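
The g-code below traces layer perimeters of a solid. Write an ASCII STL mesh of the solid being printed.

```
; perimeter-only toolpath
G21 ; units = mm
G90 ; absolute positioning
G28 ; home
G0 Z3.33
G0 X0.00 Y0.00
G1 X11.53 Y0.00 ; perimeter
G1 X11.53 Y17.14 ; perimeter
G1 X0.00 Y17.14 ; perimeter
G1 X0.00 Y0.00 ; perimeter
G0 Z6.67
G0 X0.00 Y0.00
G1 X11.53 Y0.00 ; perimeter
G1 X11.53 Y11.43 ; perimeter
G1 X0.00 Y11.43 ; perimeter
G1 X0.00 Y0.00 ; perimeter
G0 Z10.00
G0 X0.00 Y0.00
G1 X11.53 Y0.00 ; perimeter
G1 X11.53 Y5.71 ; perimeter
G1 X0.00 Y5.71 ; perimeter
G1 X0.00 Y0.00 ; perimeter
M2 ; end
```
solid part
  facet normal 0.0000 0.0000 -1.0000
    outer loop
      vertex 11.53 22.86 0.00
      vertex 11.53 0.00 0.00
      vertex 0.00 0.00 0.00
    endloop
  endfacet
  facet normal 0.0000 0.0000 -1.0000
    outer loop
      vertex 0.00 22.86 0.00
      vertex 11.53 22.86 0.00
      vertex 0.00 0.00 0.00
    endloop
  endfacet
  facet normal 0.0000 -1.0000 0.0000
    outer loop
      vertex 0.00 0.00 0.00
      vertex 11.53 0.00 0.00
      vertex 11.53 0.00 13.33
    endloop
  endfacet
  facet normal 0.0000 -1.0000 0.0000
    outer loop
      vertex 0.00 0.00 0.00
      vertex 11.53 0.00 13.33
      vertex 0.00 0.00 13.33
    endloop
  endfacet
  facet normal 0.0000 0.5037 0.8639
    outer loop
      vertex 0.00 0.00 13.33
      vertex 11.53 0.00 13.33
      vertex 11.53 22.86 0.00
    endloop
  endfacet
  facet normal 0.0000 0.5037 0.8639
    outer loop
      vertex 0.00 0.00 13.33
      vertex 11.53 22.86 0.00
      vertex 0.00 22.86 0.00
    endloop
  endfacet
  facet normal -1.0000 0.0000 0.0000
    outer loop
      vertex 0.00 0.00 13.33
      vertex 0.00 22.86 0.00
      vertex 0.00 0.00 0.00
    endloop
  endfacet
  facet normal 1.0000 0.0000 0.0000
    outer loop
      vertex 11.53 0.00 0.00
      vertex 11.53 22.86 0.00
      vertex 11.53 0.00 13.33
    endloop
  endfacet
endsolid part

The G0 Z moves step by Δz≈3.33 mm. The G1 loops shrink linearly with z, so the solid tapers from its base footprint up to z≈13.3. Closing with a flat bottom cap and the tapered top and triangulating gives 8 facets — a wedge (ramp): 11.5 × 22.9 mm base, rising to 13.3 mm along the y=0 edge and sloping linearly to z=0 at y=22.9.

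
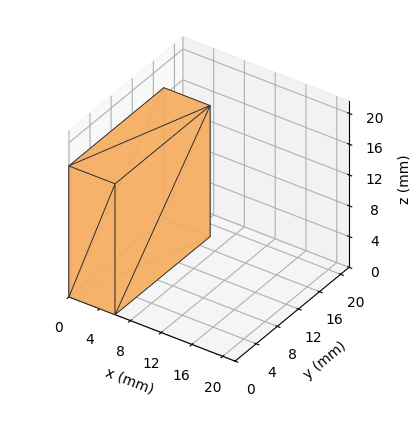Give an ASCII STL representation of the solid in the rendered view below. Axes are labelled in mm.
Reading the render: the shape is a rectangular box, roughly 6 × 18 mm footprint and 17 mm tall (dimensions read to the nearest mm from the axis ticks). For the STL, each face is triangulated and given an outward normal.

solid part
  facet normal 0.0000 0.0000 -1.0000
    outer loop
      vertex 6.0 18.0 0.0
      vertex 6.0 0.0 0.0
      vertex 0.0 0.0 0.0
    endloop
  endfacet
  facet normal 0.0000 0.0000 -1.0000
    outer loop
      vertex 0.0 18.0 0.0
      vertex 6.0 18.0 0.0
      vertex 0.0 0.0 0.0
    endloop
  endfacet
  facet normal 0.0000 0.0000 1.0000
    outer loop
      vertex 0.0 0.0 17.0
      vertex 6.0 0.0 17.0
      vertex 6.0 18.0 17.0
    endloop
  endfacet
  facet normal 0.0000 0.0000 1.0000
    outer loop
      vertex 0.0 0.0 17.0
      vertex 6.0 18.0 17.0
      vertex 0.0 18.0 17.0
    endloop
  endfacet
  facet normal 0.0000 -1.0000 0.0000
    outer loop
      vertex 0.0 0.0 0.0
      vertex 6.0 0.0 0.0
      vertex 6.0 0.0 17.0
    endloop
  endfacet
  facet normal 0.0000 -1.0000 0.0000
    outer loop
      vertex 0.0 0.0 0.0
      vertex 6.0 0.0 17.0
      vertex 0.0 0.0 17.0
    endloop
  endfacet
  facet normal 0.0000 1.0000 0.0000
    outer loop
      vertex 6.0 18.0 17.0
      vertex 6.0 18.0 0.0
      vertex 0.0 18.0 0.0
    endloop
  endfacet
  facet normal 0.0000 1.0000 0.0000
    outer loop
      vertex 0.0 18.0 17.0
      vertex 6.0 18.0 17.0
      vertex 0.0 18.0 0.0
    endloop
  endfacet
  facet normal -1.0000 0.0000 0.0000
    outer loop
      vertex 0.0 18.0 17.0
      vertex 0.0 18.0 0.0
      vertex 0.0 0.0 0.0
    endloop
  endfacet
  facet normal -1.0000 0.0000 0.0000
    outer loop
      vertex 0.0 0.0 17.0
      vertex 0.0 18.0 17.0
      vertex 0.0 0.0 0.0
    endloop
  endfacet
  facet normal 1.0000 0.0000 0.0000
    outer loop
      vertex 6.0 0.0 0.0
      vertex 6.0 18.0 0.0
      vertex 6.0 18.0 17.0
    endloop
  endfacet
  facet normal 1.0000 0.0000 0.0000
    outer loop
      vertex 6.0 0.0 0.0
      vertex 6.0 18.0 17.0
      vertex 6.0 0.0 17.0
    endloop
  endfacet
endsolid part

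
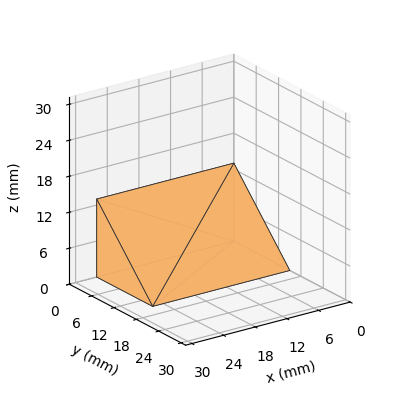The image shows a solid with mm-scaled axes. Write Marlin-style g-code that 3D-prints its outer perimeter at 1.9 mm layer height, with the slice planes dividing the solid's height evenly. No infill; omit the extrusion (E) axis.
Reading the render: the shape is a wedge (ramp): 26 × 15 mm base, rising to 13 mm along the y=0 edge and sloping linearly to z=0 at y=15 (dimensions read to the nearest mm from the axis ticks). For the g-code, the solid's height is divided into equal slices at the stated Δz and each level perimeter traced with G1 moves after a G0 lift.

; perimeter-only toolpath
G21 ; units = mm
G90 ; absolute positioning
G28 ; home
; layer 1
G0 Z1.9
G0 X0.0 Y0.0
G1 X26.0 Y0.0
G1 X26.0 Y12.9
G1 X0.0 Y12.9
G1 X0.0 Y0.0
; layer 2
G0 Z3.7
G0 X0.0 Y0.0
G1 X26.0 Y0.0
G1 X26.0 Y10.7
G1 X0.0 Y10.7
G1 X0.0 Y0.0
; layer 3
G0 Z5.6
G0 X0.0 Y0.0
G1 X26.0 Y0.0
G1 X26.0 Y8.6
G1 X0.0 Y8.6
G1 X0.0 Y0.0
; layer 4
G0 Z7.4
G0 X0.0 Y0.0
G1 X26.0 Y0.0
G1 X26.0 Y6.4
G1 X0.0 Y6.4
G1 X0.0 Y0.0
; layer 5
G0 Z9.3
G0 X0.0 Y0.0
G1 X26.0 Y0.0
G1 X26.0 Y4.3
G1 X0.0 Y4.3
G1 X0.0 Y0.0
; layer 6
G0 Z11.1
G0 X0.0 Y0.0
G1 X26.0 Y0.0
G1 X26.0 Y2.1
G1 X0.0 Y2.1
G1 X0.0 Y0.0
M2 ; end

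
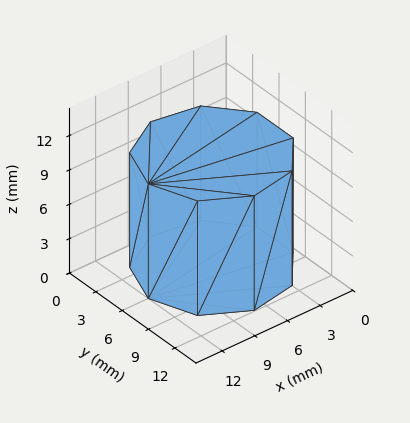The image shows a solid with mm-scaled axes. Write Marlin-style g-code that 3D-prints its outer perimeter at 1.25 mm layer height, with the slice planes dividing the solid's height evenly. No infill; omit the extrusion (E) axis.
Reading the render: the shape is a regular 9-sided prism (a cylinder approximated with 9 flat sides), circumscribed radius ≈ 6 mm, height ≈ 10 mm (dimensions read to the nearest mm from the axis ticks). For the g-code, the solid's height is divided into equal slices at the stated Δz and each level perimeter traced with G1 moves after a G0 lift.

; perimeter-only toolpath
G21 ; units = mm
G90 ; absolute positioning
G28 ; home
; layer 1
G0 Z1.25
G0 X12.00 Y6.00
G1 X10.60 Y9.86
G1 X7.04 Y11.91
G1 X3.00 Y11.20
G1 X0.36 Y8.05
G1 X0.36 Y3.95
G1 X3.00 Y0.80
G1 X7.04 Y0.09
G1 X10.60 Y2.14
G1 X12.00 Y6.00
; layer 2
G0 Z2.50
G0 X12.00 Y6.00
G1 X10.60 Y9.86
G1 X7.04 Y11.91
G1 X3.00 Y11.20
G1 X0.36 Y8.05
G1 X0.36 Y3.95
G1 X3.00 Y0.80
G1 X7.04 Y0.09
G1 X10.60 Y2.14
G1 X12.00 Y6.00
; layer 3
G0 Z3.75
G0 X12.00 Y6.00
G1 X10.60 Y9.86
G1 X7.04 Y11.91
G1 X3.00 Y11.20
G1 X0.36 Y8.05
G1 X0.36 Y3.95
G1 X3.00 Y0.80
G1 X7.04 Y0.09
G1 X10.60 Y2.14
G1 X12.00 Y6.00
; layer 4
G0 Z5.00
G0 X12.00 Y6.00
G1 X10.60 Y9.86
G1 X7.04 Y11.91
G1 X3.00 Y11.20
G1 X0.36 Y8.05
G1 X0.36 Y3.95
G1 X3.00 Y0.80
G1 X7.04 Y0.09
G1 X10.60 Y2.14
G1 X12.00 Y6.00
; layer 5
G0 Z6.25
G0 X12.00 Y6.00
G1 X10.60 Y9.86
G1 X7.04 Y11.91
G1 X3.00 Y11.20
G1 X0.36 Y8.05
G1 X0.36 Y3.95
G1 X3.00 Y0.80
G1 X7.04 Y0.09
G1 X10.60 Y2.14
G1 X12.00 Y6.00
; layer 6
G0 Z7.50
G0 X12.00 Y6.00
G1 X10.60 Y9.86
G1 X7.04 Y11.91
G1 X3.00 Y11.20
G1 X0.36 Y8.05
G1 X0.36 Y3.95
G1 X3.00 Y0.80
G1 X7.04 Y0.09
G1 X10.60 Y2.14
G1 X12.00 Y6.00
; layer 7
G0 Z8.75
G0 X12.00 Y6.00
G1 X10.60 Y9.86
G1 X7.04 Y11.91
G1 X3.00 Y11.20
G1 X0.36 Y8.05
G1 X0.36 Y3.95
G1 X3.00 Y0.80
G1 X7.04 Y0.09
G1 X10.60 Y2.14
G1 X12.00 Y6.00
; layer 8
G0 Z10.00
G0 X12.00 Y6.00
G1 X10.60 Y9.86
G1 X7.04 Y11.91
G1 X3.00 Y11.20
G1 X0.36 Y8.05
G1 X0.36 Y3.95
G1 X3.00 Y0.80
G1 X7.04 Y0.09
G1 X10.60 Y2.14
G1 X12.00 Y6.00
M2 ; end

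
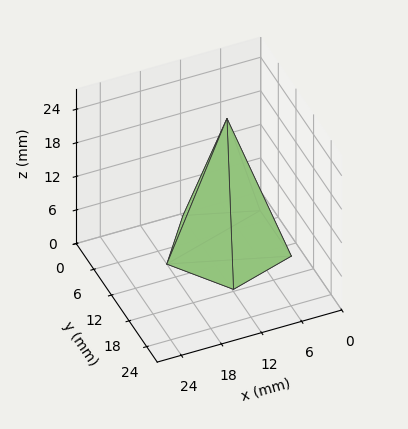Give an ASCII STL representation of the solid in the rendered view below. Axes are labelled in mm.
Reading the render: the shape is a regular 5-sided pyramid, base circumscribed radius ≈ 9 mm, apex at z ≈ 23 mm (dimensions read to the nearest mm from the axis ticks). For the STL, each face is triangulated and given an outward normal.

solid part
  facet normal 0.0000 0.0000 -1.0000
    outer loop
      vertex 1.7 14.3 0.0
      vertex 11.8 17.6 0.0
      vertex 18.0 9.0 0.0
    endloop
  endfacet
  facet normal 0.0000 0.0000 -1.0000
    outer loop
      vertex 1.7 3.7 0.0
      vertex 1.7 14.3 0.0
      vertex 18.0 9.0 0.0
    endloop
  endfacet
  facet normal 0.0000 0.0000 -1.0000
    outer loop
      vertex 11.8 0.4 0.0
      vertex 1.7 3.7 0.0
      vertex 18.0 9.0 0.0
    endloop
  endfacet
  facet normal 0.7732 0.5574 0.3025
    outer loop
      vertex 18.0 9.0 0.0
      vertex 11.8 17.6 0.0
      vertex 9.0 9.0 23.0
    endloop
  endfacet
  facet normal -0.2960 0.9060 0.3027
    outer loop
      vertex 11.8 17.6 0.0
      vertex 1.7 14.3 0.0
      vertex 9.0 9.0 23.0
    endloop
  endfacet
  facet normal -0.9531 0.0000 0.3025
    outer loop
      vertex 1.7 14.3 0.0
      vertex 1.7 3.7 0.0
      vertex 9.0 9.0 23.0
    endloop
  endfacet
  facet normal -0.2960 -0.9060 0.3027
    outer loop
      vertex 1.7 3.7 0.0
      vertex 11.8 0.4 0.0
      vertex 9.0 9.0 23.0
    endloop
  endfacet
  facet normal 0.7732 -0.5574 0.3025
    outer loop
      vertex 11.8 0.4 0.0
      vertex 18.0 9.0 0.0
      vertex 9.0 9.0 23.0
    endloop
  endfacet
endsolid part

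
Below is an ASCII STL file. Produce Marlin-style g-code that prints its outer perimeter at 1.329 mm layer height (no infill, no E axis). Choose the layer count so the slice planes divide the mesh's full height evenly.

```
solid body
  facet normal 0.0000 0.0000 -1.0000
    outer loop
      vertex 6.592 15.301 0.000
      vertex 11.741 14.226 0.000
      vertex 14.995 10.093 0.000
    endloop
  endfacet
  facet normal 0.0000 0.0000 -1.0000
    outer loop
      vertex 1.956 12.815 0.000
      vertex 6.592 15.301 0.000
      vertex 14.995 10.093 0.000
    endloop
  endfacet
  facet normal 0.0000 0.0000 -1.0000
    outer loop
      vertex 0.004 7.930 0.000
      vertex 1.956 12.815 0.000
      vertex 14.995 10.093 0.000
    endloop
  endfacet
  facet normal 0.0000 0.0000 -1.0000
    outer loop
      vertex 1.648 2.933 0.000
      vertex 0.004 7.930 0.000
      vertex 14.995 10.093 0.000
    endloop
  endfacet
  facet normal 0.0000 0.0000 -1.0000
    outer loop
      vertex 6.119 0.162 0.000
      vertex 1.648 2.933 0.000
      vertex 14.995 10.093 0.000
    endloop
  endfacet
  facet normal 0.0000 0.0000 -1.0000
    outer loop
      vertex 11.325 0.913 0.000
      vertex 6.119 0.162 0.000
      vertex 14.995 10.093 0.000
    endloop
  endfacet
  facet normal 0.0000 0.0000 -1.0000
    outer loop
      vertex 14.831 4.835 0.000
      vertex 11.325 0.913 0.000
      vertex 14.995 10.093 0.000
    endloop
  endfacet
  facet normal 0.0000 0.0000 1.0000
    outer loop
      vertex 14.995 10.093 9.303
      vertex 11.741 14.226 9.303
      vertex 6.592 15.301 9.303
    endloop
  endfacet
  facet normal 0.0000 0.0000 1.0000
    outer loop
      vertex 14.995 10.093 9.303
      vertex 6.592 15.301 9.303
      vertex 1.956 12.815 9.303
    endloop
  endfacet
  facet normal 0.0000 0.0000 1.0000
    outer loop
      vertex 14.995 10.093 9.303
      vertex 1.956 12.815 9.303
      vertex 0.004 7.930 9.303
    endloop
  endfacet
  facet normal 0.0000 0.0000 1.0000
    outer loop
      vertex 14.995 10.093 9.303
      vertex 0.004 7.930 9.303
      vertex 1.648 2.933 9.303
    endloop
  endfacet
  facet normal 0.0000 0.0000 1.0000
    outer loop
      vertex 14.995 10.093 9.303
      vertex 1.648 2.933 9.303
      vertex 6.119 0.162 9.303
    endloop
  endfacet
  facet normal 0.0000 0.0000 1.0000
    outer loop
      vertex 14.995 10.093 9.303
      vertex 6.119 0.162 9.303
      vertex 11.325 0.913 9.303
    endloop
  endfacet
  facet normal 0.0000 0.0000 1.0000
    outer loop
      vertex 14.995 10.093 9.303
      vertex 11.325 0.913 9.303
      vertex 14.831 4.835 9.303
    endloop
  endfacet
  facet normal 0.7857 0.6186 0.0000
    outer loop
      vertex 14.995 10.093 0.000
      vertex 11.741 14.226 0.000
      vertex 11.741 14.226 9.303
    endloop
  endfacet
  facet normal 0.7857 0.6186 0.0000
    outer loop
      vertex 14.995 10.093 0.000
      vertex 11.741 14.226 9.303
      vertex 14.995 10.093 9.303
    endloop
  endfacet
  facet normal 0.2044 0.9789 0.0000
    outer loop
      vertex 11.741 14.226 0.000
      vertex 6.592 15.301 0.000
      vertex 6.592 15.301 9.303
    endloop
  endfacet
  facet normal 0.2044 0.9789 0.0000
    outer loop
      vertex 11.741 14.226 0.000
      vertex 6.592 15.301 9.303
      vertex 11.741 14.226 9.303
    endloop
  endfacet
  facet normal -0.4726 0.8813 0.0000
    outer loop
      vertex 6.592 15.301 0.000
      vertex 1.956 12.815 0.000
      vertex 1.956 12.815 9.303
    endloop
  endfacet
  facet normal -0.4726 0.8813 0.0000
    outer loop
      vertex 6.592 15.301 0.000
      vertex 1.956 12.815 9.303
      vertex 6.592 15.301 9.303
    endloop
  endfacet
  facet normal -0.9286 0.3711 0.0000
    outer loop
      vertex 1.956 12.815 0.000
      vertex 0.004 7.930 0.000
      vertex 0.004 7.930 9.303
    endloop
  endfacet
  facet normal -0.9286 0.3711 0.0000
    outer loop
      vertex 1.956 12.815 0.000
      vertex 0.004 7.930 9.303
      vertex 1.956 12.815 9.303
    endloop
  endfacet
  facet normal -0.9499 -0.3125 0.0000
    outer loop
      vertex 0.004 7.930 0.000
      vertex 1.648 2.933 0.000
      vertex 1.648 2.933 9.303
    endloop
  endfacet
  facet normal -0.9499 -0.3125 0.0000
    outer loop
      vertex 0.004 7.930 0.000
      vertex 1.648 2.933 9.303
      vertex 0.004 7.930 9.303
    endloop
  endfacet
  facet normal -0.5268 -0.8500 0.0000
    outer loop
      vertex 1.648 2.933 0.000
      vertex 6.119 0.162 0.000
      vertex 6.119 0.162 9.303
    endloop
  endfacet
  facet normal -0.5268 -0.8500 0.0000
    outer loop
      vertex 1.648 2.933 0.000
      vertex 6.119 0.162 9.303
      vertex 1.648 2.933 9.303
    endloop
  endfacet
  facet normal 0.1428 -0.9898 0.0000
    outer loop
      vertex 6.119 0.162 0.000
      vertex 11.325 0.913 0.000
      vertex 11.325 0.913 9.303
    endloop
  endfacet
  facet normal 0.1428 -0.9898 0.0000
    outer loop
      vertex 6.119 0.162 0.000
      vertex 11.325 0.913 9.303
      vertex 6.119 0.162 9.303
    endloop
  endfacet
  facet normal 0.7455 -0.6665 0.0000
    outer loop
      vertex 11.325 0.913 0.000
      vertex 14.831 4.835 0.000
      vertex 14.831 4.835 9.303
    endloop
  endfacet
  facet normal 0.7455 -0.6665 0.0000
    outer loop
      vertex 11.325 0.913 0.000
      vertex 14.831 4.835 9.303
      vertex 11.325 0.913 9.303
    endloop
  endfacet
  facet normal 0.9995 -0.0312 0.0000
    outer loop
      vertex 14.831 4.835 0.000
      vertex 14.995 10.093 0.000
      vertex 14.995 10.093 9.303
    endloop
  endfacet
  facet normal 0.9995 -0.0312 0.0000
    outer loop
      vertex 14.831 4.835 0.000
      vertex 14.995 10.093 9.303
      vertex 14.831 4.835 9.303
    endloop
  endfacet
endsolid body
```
; perimeter-only toolpath
G21 ; units = mm
G90 ; absolute positioning
G28 ; home
; layer 1
G0 Z1.329
G0 X14.995 Y10.093
G1 X11.741 Y14.226
G1 X6.592 Y15.301
G1 X1.956 Y12.815
G1 X0.004 Y7.930
G1 X1.648 Y2.933
G1 X6.119 Y0.162
G1 X11.325 Y0.913
G1 X14.831 Y4.835
G1 X14.995 Y10.093
; layer 2
G0 Z2.658
G0 X14.995 Y10.093
G1 X11.741 Y14.226
G1 X6.592 Y15.301
G1 X1.956 Y12.815
G1 X0.004 Y7.930
G1 X1.648 Y2.933
G1 X6.119 Y0.162
G1 X11.325 Y0.913
G1 X14.831 Y4.835
G1 X14.995 Y10.093
; layer 3
G0 Z3.987
G0 X14.995 Y10.093
G1 X11.741 Y14.226
G1 X6.592 Y15.301
G1 X1.956 Y12.815
G1 X0.004 Y7.930
G1 X1.648 Y2.933
G1 X6.119 Y0.162
G1 X11.325 Y0.913
G1 X14.831 Y4.835
G1 X14.995 Y10.093
; layer 4
G0 Z5.316
G0 X14.995 Y10.093
G1 X11.741 Y14.226
G1 X6.592 Y15.301
G1 X1.956 Y12.815
G1 X0.004 Y7.930
G1 X1.648 Y2.933
G1 X6.119 Y0.162
G1 X11.325 Y0.913
G1 X14.831 Y4.835
G1 X14.995 Y10.093
; layer 5
G0 Z6.645
G0 X14.995 Y10.093
G1 X11.741 Y14.226
G1 X6.592 Y15.301
G1 X1.956 Y12.815
G1 X0.004 Y7.930
G1 X1.648 Y2.933
G1 X6.119 Y0.162
G1 X11.325 Y0.913
G1 X14.831 Y4.835
G1 X14.995 Y10.093
; layer 6
G0 Z7.974
G0 X14.995 Y10.093
G1 X11.741 Y14.226
G1 X6.592 Y15.301
G1 X1.956 Y12.815
G1 X0.004 Y7.930
G1 X1.648 Y2.933
G1 X6.119 Y0.162
G1 X11.325 Y0.913
G1 X14.831 Y4.835
G1 X14.995 Y10.093
; layer 7
G0 Z9.303
G0 X14.995 Y10.093
G1 X11.741 Y14.226
G1 X6.592 Y15.301
G1 X1.956 Y12.815
G1 X0.004 Y7.930
G1 X1.648 Y2.933
G1 X6.119 Y0.162
G1 X11.325 Y0.913
G1 X14.831 Y4.835
G1 X14.995 Y10.093
M2 ; end

The solid is a regular 9-sided prism (a cylinder approximated with 9 flat sides), circumscribed radius ≈ 7.69 mm, height ≈ 9.3 mm. Slicing at Δz = 1.329 mm — 7 equal slices spanning the solid's height, so layer i sits at z = i·h/7 — gives 7 non-empty perimeters. Each is a 9-segment closed polygon; G0 lifts to the layer z and rapids to the start vertex, then G1 traces the edges.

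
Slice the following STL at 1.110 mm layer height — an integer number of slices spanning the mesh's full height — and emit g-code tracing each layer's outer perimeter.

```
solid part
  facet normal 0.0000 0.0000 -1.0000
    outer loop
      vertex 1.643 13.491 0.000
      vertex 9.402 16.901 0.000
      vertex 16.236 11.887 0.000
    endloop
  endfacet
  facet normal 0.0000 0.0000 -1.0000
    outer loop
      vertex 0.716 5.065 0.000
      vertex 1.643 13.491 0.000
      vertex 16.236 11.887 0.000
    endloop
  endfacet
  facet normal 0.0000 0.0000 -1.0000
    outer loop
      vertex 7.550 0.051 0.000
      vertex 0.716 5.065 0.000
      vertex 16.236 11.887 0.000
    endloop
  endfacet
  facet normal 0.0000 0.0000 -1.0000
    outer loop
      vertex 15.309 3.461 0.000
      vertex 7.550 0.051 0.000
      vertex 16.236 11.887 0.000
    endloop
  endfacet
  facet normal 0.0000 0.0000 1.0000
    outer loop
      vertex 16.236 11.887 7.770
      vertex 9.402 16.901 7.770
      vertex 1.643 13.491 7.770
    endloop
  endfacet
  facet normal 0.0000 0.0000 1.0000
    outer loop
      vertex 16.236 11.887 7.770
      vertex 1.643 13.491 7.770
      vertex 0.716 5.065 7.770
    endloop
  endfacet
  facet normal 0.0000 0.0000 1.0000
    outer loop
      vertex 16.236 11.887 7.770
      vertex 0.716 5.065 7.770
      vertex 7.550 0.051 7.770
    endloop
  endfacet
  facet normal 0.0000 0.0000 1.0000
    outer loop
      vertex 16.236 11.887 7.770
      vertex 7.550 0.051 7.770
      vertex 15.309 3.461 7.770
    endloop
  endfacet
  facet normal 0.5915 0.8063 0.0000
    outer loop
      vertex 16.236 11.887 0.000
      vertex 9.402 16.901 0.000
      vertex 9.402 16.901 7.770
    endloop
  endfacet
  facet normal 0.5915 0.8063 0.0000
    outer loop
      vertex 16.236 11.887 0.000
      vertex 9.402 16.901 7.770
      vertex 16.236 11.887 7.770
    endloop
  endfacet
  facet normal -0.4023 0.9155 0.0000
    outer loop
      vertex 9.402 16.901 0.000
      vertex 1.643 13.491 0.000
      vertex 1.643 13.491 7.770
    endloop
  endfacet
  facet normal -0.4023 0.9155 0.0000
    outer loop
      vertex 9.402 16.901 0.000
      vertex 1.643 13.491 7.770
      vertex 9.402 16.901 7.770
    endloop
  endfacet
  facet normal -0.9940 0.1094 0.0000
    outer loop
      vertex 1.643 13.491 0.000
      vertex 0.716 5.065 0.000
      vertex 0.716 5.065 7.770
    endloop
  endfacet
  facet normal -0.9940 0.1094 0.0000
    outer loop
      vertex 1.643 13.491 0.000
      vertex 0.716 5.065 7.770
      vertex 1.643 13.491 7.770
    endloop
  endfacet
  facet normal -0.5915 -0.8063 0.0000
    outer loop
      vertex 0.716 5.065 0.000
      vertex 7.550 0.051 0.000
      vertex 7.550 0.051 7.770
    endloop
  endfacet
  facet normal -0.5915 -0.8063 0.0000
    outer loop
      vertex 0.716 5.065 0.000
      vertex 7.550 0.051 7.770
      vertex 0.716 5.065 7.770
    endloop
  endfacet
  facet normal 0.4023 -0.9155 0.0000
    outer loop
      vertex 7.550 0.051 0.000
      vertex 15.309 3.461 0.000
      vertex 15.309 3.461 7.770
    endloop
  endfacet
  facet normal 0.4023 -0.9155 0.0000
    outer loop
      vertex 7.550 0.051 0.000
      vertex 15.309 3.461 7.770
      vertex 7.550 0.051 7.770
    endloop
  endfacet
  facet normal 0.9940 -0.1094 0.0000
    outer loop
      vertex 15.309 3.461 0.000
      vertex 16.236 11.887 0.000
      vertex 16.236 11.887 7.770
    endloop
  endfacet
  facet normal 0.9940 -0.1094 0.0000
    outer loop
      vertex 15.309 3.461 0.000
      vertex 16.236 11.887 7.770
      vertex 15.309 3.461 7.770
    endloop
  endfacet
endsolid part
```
; perimeter-only toolpath
G21 ; units = mm
G90 ; absolute positioning
G28 ; home
; layer 1
G0 Z1.110
G0 X16.236 Y11.887
G1 X9.402 Y16.901
G1 X1.643 Y13.491
G1 X0.716 Y5.065
G1 X7.550 Y0.051
G1 X15.309 Y3.461
G1 X16.236 Y11.887
; layer 2
G0 Z2.220
G0 X16.236 Y11.887
G1 X9.402 Y16.901
G1 X1.643 Y13.491
G1 X0.716 Y5.065
G1 X7.550 Y0.051
G1 X15.309 Y3.461
G1 X16.236 Y11.887
; layer 3
G0 Z3.330
G0 X16.236 Y11.887
G1 X9.402 Y16.901
G1 X1.643 Y13.491
G1 X0.716 Y5.065
G1 X7.550 Y0.051
G1 X15.309 Y3.461
G1 X16.236 Y11.887
; layer 4
G0 Z4.440
G0 X16.236 Y11.887
G1 X9.402 Y16.901
G1 X1.643 Y13.491
G1 X0.716 Y5.065
G1 X7.550 Y0.051
G1 X15.309 Y3.461
G1 X16.236 Y11.887
; layer 5
G0 Z5.550
G0 X16.236 Y11.887
G1 X9.402 Y16.901
G1 X1.643 Y13.491
G1 X0.716 Y5.065
G1 X7.550 Y0.051
G1 X15.309 Y3.461
G1 X16.236 Y11.887
; layer 6
G0 Z6.660
G0 X16.236 Y11.887
G1 X9.402 Y16.901
G1 X1.643 Y13.491
G1 X0.716 Y5.065
G1 X7.550 Y0.051
G1 X15.309 Y3.461
G1 X16.236 Y11.887
; layer 7
G0 Z7.770
G0 X16.236 Y11.887
G1 X9.402 Y16.901
G1 X1.643 Y13.491
G1 X0.716 Y5.065
G1 X7.550 Y0.051
G1 X15.309 Y3.461
G1 X16.236 Y11.887
M2 ; end

The solid is a regular 6-sided prism (a cylinder approximated with 6 flat sides), circumscribed radius ≈ 8.48 mm, height ≈ 7.77 mm. Slicing at Δz = 1.110 mm — 7 equal slices spanning the solid's height, so layer i sits at z = i·h/7 — gives 7 non-empty perimeters. Each is a 6-segment closed polygon; G0 lifts to the layer z and rapids to the start vertex, then G1 traces the edges.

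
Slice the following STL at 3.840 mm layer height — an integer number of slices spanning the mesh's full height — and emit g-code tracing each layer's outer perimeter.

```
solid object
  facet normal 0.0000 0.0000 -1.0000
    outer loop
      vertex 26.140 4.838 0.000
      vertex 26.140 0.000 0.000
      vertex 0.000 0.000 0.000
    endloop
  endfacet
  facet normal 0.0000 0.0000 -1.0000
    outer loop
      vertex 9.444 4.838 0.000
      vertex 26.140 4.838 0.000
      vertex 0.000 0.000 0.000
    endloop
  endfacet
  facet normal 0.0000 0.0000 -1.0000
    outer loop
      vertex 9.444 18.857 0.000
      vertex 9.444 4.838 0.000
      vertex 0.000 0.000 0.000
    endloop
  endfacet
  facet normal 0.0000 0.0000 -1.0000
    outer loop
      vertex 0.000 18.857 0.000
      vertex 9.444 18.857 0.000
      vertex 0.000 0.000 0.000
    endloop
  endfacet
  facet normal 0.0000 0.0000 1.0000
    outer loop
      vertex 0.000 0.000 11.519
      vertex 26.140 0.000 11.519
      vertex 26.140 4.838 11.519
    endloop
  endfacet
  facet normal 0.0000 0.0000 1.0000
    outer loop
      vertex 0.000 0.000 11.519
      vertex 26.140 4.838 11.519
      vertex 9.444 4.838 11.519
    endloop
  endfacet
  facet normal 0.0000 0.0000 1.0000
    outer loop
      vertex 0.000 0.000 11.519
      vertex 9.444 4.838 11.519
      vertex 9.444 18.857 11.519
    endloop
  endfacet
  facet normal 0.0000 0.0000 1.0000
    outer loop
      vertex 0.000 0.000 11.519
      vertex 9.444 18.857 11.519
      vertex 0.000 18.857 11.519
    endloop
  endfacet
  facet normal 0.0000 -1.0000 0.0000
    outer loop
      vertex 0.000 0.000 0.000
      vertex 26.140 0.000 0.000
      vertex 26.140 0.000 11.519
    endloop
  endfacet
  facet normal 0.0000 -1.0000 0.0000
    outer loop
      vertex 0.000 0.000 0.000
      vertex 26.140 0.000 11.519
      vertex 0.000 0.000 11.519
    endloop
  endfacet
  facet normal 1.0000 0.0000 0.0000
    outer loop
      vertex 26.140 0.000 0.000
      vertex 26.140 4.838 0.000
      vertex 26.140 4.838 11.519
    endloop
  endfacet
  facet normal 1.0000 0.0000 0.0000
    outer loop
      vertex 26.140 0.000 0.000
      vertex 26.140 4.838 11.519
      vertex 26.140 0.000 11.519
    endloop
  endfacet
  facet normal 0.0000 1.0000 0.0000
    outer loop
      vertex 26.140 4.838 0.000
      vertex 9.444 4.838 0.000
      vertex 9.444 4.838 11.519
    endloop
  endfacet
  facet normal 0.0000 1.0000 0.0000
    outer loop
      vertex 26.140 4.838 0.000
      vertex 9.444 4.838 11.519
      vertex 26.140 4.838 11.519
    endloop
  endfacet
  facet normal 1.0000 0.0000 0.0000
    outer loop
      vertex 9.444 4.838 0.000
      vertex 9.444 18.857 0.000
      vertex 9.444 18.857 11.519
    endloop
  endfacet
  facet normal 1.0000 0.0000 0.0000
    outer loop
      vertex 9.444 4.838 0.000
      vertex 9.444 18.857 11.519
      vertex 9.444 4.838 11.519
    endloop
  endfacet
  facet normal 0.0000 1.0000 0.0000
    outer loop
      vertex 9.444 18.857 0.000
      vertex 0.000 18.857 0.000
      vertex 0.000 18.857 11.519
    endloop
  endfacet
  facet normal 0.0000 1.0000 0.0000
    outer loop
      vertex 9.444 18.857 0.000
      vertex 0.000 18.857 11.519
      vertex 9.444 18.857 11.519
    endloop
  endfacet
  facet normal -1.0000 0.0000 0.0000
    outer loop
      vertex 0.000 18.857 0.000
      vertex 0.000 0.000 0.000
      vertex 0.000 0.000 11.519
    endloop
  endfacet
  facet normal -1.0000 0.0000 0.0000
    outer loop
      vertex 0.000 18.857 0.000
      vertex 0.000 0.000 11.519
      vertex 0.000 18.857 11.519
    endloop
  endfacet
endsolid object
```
; perimeter-only toolpath
G21 ; units = mm
G90 ; absolute positioning
G28 ; home
; layer 1
G0 Z3.840
G0 X0.000 Y0.000
G1 X26.140 Y0.000
G1 X26.140 Y4.838
G1 X9.444 Y4.838
G1 X9.444 Y18.857
G1 X0.000 Y18.857
G1 X0.000 Y0.000
; layer 2
G0 Z7.679
G0 X0.000 Y0.000
G1 X26.140 Y0.000
G1 X26.140 Y4.838
G1 X9.444 Y4.838
G1 X9.444 Y18.857
G1 X0.000 Y18.857
G1 X0.000 Y0.000
; layer 3
G0 Z11.519
G0 X0.000 Y0.000
G1 X26.140 Y0.000
G1 X26.140 Y4.838
G1 X9.444 Y4.838
G1 X9.444 Y18.857
G1 X0.000 Y18.857
G1 X0.000 Y0.000
M2 ; end

The solid is an L-shaped prism: outer 26.1 × 18.9 mm, arm thicknesses ≈ 4.84 mm (horizontal) and 9.44 mm (vertical), extruded 11.5 mm in z. Slicing at Δz = 3.840 mm — 3 equal slices spanning the solid's height, so layer i sits at z = i·h/3 — gives 3 non-empty perimeters. Each is a 6-segment closed polygon; G0 lifts to the layer z and rapids to the start vertex, then G1 traces the edges.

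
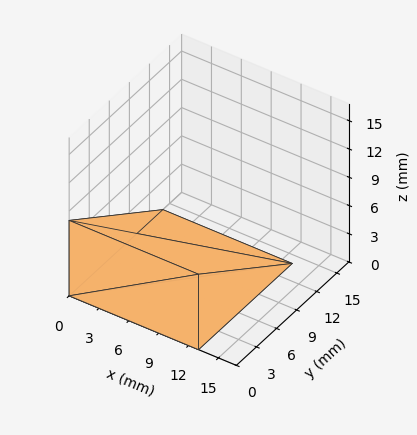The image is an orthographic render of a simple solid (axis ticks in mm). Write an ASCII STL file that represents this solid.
Reading the render: the shape is a wedge (ramp): 13 × 14 mm base, rising to 8 mm along the y=0 edge and sloping linearly to z=0 at y=14 (dimensions read to the nearest mm from the axis ticks). For the STL, each face is triangulated and given an outward normal.

solid part
  facet normal 0.0000 0.0000 -1.0000
    outer loop
      vertex 13.00 14.00 0.00
      vertex 13.00 0.00 0.00
      vertex 0.00 0.00 0.00
    endloop
  endfacet
  facet normal 0.0000 0.0000 -1.0000
    outer loop
      vertex 0.00 14.00 0.00
      vertex 13.00 14.00 0.00
      vertex 0.00 0.00 0.00
    endloop
  endfacet
  facet normal 0.0000 -1.0000 0.0000
    outer loop
      vertex 0.00 0.00 0.00
      vertex 13.00 0.00 0.00
      vertex 13.00 0.00 8.00
    endloop
  endfacet
  facet normal 0.0000 -1.0000 0.0000
    outer loop
      vertex 0.00 0.00 0.00
      vertex 13.00 0.00 8.00
      vertex 0.00 0.00 8.00
    endloop
  endfacet
  facet normal 0.0000 0.4961 0.8682
    outer loop
      vertex 0.00 0.00 8.00
      vertex 13.00 0.00 8.00
      vertex 13.00 14.00 0.00
    endloop
  endfacet
  facet normal 0.0000 0.4961 0.8682
    outer loop
      vertex 0.00 0.00 8.00
      vertex 13.00 14.00 0.00
      vertex 0.00 14.00 0.00
    endloop
  endfacet
  facet normal -1.0000 0.0000 0.0000
    outer loop
      vertex 0.00 0.00 8.00
      vertex 0.00 14.00 0.00
      vertex 0.00 0.00 0.00
    endloop
  endfacet
  facet normal 1.0000 0.0000 0.0000
    outer loop
      vertex 13.00 0.00 0.00
      vertex 13.00 14.00 0.00
      vertex 13.00 0.00 8.00
    endloop
  endfacet
endsolid part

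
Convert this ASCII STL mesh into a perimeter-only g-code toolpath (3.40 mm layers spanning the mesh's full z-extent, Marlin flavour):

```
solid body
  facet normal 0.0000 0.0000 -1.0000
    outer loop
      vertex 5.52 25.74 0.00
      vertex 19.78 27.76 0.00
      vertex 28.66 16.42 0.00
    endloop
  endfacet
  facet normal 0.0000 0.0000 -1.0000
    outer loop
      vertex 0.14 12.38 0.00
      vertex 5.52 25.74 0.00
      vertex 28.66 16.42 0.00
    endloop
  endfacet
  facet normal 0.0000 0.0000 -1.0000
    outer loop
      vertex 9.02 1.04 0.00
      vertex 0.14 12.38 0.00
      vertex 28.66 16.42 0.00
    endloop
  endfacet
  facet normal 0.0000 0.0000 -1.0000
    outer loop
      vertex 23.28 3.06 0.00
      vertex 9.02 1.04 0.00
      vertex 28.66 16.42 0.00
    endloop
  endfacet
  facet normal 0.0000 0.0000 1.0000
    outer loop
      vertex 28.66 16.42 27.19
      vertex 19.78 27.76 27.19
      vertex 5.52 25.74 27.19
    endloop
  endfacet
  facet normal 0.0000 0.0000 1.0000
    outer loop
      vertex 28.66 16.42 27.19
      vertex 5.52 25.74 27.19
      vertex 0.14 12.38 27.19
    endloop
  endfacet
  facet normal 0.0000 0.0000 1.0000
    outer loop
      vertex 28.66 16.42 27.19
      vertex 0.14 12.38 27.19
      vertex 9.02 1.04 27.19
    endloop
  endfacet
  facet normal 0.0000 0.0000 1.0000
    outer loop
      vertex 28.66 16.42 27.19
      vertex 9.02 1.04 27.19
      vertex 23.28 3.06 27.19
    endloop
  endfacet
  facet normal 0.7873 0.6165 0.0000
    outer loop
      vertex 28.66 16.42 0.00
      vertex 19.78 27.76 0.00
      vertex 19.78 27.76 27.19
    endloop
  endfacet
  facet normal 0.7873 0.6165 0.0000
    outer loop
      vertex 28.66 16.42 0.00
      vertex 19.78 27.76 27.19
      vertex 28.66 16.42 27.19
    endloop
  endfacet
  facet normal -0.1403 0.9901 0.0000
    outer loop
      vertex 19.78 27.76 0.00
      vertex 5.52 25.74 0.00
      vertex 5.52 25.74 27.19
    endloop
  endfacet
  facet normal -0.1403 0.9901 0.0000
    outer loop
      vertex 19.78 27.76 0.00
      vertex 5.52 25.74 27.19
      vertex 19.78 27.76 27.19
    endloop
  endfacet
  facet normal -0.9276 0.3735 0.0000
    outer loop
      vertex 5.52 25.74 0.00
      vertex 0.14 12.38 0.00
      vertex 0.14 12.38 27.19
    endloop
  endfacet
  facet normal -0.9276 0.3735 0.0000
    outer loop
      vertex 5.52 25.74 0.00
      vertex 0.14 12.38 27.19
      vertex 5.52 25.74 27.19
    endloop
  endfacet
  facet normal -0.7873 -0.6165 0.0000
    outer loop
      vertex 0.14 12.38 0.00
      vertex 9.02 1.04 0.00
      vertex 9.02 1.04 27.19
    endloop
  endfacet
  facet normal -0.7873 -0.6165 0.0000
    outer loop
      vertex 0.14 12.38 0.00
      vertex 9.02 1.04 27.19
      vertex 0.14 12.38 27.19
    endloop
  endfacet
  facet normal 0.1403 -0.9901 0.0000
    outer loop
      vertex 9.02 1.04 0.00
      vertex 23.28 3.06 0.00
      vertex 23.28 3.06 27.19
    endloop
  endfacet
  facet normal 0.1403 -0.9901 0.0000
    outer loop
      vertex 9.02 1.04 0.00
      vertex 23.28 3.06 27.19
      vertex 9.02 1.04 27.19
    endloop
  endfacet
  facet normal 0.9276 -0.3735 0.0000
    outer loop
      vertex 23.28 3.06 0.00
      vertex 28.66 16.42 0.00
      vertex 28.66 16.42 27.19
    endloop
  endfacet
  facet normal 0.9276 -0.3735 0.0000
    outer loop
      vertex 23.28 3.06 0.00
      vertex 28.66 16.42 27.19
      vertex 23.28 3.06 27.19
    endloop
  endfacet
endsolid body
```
; perimeter-only toolpath
G21 ; units = mm
G90 ; absolute positioning
G28 ; home
; layer 1
G0 Z3.40
G0 X28.66 Y16.42
G1 X19.78 Y27.76
G1 X5.52 Y25.74
G1 X0.14 Y12.38
G1 X9.02 Y1.04
G1 X23.28 Y3.06
G1 X28.66 Y16.42
; layer 2
G0 Z6.80
G0 X28.66 Y16.42
G1 X19.78 Y27.76
G1 X5.52 Y25.74
G1 X0.14 Y12.38
G1 X9.02 Y1.04
G1 X23.28 Y3.06
G1 X28.66 Y16.42
; layer 3
G0 Z10.20
G0 X28.66 Y16.42
G1 X19.78 Y27.76
G1 X5.52 Y25.74
G1 X0.14 Y12.38
G1 X9.02 Y1.04
G1 X23.28 Y3.06
G1 X28.66 Y16.42
; layer 4
G0 Z13.60
G0 X28.66 Y16.42
G1 X19.78 Y27.76
G1 X5.52 Y25.74
G1 X0.14 Y12.38
G1 X9.02 Y1.04
G1 X23.28 Y3.06
G1 X28.66 Y16.42
; layer 5
G0 Z16.99
G0 X28.66 Y16.42
G1 X19.78 Y27.76
G1 X5.52 Y25.74
G1 X0.14 Y12.38
G1 X9.02 Y1.04
G1 X23.28 Y3.06
G1 X28.66 Y16.42
; layer 6
G0 Z20.39
G0 X28.66 Y16.42
G1 X19.78 Y27.76
G1 X5.52 Y25.74
G1 X0.14 Y12.38
G1 X9.02 Y1.04
G1 X23.28 Y3.06
G1 X28.66 Y16.42
; layer 7
G0 Z23.79
G0 X28.66 Y16.42
G1 X19.78 Y27.76
G1 X5.52 Y25.74
G1 X0.14 Y12.38
G1 X9.02 Y1.04
G1 X23.28 Y3.06
G1 X28.66 Y16.42
; layer 8
G0 Z27.19
G0 X28.66 Y16.42
G1 X19.78 Y27.76
G1 X5.52 Y25.74
G1 X0.14 Y12.38
G1 X9.02 Y1.04
G1 X23.28 Y3.06
G1 X28.66 Y16.42
M2 ; end

The solid is a regular 6-sided prism (a cylinder approximated with 6 flat sides), circumscribed radius ≈ 14.4 mm, height ≈ 27.2 mm. Slicing at Δz = 3.40 mm — 8 equal slices spanning the solid's height, so layer i sits at z = i·h/8 — gives 8 non-empty perimeters. Each is a 6-segment closed polygon; G0 lifts to the layer z and rapids to the start vertex, then G1 traces the edges.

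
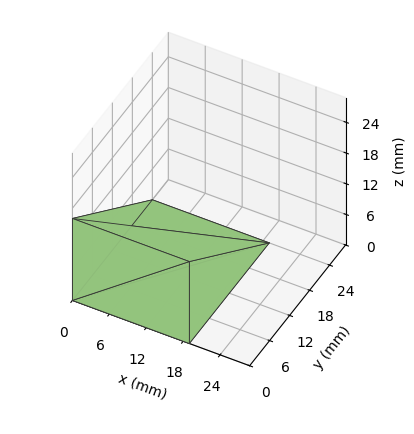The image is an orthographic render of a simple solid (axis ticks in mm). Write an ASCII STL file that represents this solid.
Reading the render: the shape is a wedge (ramp): 19 × 24 mm base, rising to 16 mm along the y=0 edge and sloping linearly to z=0 at y=24 (dimensions read to the nearest mm from the axis ticks). For the STL, each face is triangulated and given an outward normal.

solid part
  facet normal 0.0000 0.0000 -1.0000
    outer loop
      vertex 19.0 24.0 0.0
      vertex 19.0 0.0 0.0
      vertex 0.0 0.0 0.0
    endloop
  endfacet
  facet normal 0.0000 0.0000 -1.0000
    outer loop
      vertex 0.0 24.0 0.0
      vertex 19.0 24.0 0.0
      vertex 0.0 0.0 0.0
    endloop
  endfacet
  facet normal 0.0000 -1.0000 0.0000
    outer loop
      vertex 0.0 0.0 0.0
      vertex 19.0 0.0 0.0
      vertex 19.0 0.0 16.0
    endloop
  endfacet
  facet normal 0.0000 -1.0000 0.0000
    outer loop
      vertex 0.0 0.0 0.0
      vertex 19.0 0.0 16.0
      vertex 0.0 0.0 16.0
    endloop
  endfacet
  facet normal 0.0000 0.5547 0.8321
    outer loop
      vertex 0.0 0.0 16.0
      vertex 19.0 0.0 16.0
      vertex 19.0 24.0 0.0
    endloop
  endfacet
  facet normal 0.0000 0.5547 0.8321
    outer loop
      vertex 0.0 0.0 16.0
      vertex 19.0 24.0 0.0
      vertex 0.0 24.0 0.0
    endloop
  endfacet
  facet normal -1.0000 0.0000 0.0000
    outer loop
      vertex 0.0 0.0 16.0
      vertex 0.0 24.0 0.0
      vertex 0.0 0.0 0.0
    endloop
  endfacet
  facet normal 1.0000 0.0000 0.0000
    outer loop
      vertex 19.0 0.0 0.0
      vertex 19.0 24.0 0.0
      vertex 19.0 0.0 16.0
    endloop
  endfacet
endsolid part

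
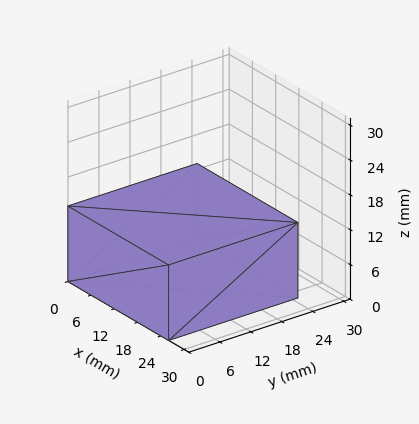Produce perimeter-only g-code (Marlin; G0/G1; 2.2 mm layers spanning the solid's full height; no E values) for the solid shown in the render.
Reading the render: the shape is a rectangular box, roughly 26 × 25 mm footprint and 13 mm tall (dimensions read to the nearest mm from the axis ticks). For the g-code, the solid's height is divided into equal slices at the stated Δz and each level perimeter traced with G1 moves after a G0 lift.

; perimeter-only toolpath
G21 ; units = mm
G90 ; absolute positioning
G28 ; home
; layer 1
G0 Z2.2
G0 X0.0 Y0.0
G1 X26.0 Y0.0
G1 X26.0 Y25.0
G1 X0.0 Y25.0
G1 X0.0 Y0.0
; layer 2
G0 Z4.3
G0 X0.0 Y0.0
G1 X26.0 Y0.0
G1 X26.0 Y25.0
G1 X0.0 Y25.0
G1 X0.0 Y0.0
; layer 3
G0 Z6.5
G0 X0.0 Y0.0
G1 X26.0 Y0.0
G1 X26.0 Y25.0
G1 X0.0 Y25.0
G1 X0.0 Y0.0
; layer 4
G0 Z8.7
G0 X0.0 Y0.0
G1 X26.0 Y0.0
G1 X26.0 Y25.0
G1 X0.0 Y25.0
G1 X0.0 Y0.0
; layer 5
G0 Z10.8
G0 X0.0 Y0.0
G1 X26.0 Y0.0
G1 X26.0 Y25.0
G1 X0.0 Y25.0
G1 X0.0 Y0.0
; layer 6
G0 Z13.0
G0 X0.0 Y0.0
G1 X26.0 Y0.0
G1 X26.0 Y25.0
G1 X0.0 Y25.0
G1 X0.0 Y0.0
M2 ; end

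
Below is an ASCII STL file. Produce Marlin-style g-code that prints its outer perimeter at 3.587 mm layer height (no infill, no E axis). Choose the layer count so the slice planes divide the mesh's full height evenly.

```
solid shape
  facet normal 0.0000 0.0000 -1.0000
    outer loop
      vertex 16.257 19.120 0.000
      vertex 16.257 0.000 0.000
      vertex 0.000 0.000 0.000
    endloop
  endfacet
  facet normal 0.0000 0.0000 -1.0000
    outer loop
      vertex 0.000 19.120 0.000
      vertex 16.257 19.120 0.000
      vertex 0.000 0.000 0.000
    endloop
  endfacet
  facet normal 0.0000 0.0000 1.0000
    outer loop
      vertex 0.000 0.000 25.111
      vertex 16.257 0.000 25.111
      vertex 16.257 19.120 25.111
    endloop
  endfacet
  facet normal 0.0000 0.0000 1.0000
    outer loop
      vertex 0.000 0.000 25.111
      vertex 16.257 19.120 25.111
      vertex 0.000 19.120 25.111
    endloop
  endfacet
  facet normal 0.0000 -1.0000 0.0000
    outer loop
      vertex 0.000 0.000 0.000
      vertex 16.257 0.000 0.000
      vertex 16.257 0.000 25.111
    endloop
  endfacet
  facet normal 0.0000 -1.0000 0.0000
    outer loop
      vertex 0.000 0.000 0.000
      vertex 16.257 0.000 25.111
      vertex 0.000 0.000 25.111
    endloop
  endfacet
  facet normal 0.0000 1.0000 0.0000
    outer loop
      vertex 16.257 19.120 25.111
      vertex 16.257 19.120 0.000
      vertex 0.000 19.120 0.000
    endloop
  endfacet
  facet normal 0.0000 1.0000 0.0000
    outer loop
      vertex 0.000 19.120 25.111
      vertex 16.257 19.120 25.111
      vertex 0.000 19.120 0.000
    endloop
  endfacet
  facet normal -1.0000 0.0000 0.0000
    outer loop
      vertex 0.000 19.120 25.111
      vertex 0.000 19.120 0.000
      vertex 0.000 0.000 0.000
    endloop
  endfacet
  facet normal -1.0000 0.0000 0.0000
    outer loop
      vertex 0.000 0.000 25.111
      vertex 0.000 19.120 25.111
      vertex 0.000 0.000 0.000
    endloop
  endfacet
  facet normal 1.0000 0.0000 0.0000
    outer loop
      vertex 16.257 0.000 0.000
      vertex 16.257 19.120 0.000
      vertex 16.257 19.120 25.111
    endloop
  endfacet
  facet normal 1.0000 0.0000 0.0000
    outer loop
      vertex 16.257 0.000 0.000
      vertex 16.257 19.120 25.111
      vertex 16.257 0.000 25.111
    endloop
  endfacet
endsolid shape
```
; perimeter-only toolpath
G21 ; units = mm
G90 ; absolute positioning
G28 ; home
; layer 1
G0 Z3.587
G0 X0.000 Y0.000
G1 X16.257 Y0.000
G1 X16.257 Y19.120
G1 X0.000 Y19.120
G1 X0.000 Y0.000
; layer 2
G0 Z7.175
G0 X0.000 Y0.000
G1 X16.257 Y0.000
G1 X16.257 Y19.120
G1 X0.000 Y19.120
G1 X0.000 Y0.000
; layer 3
G0 Z10.762
G0 X0.000 Y0.000
G1 X16.257 Y0.000
G1 X16.257 Y19.120
G1 X0.000 Y19.120
G1 X0.000 Y0.000
; layer 4
G0 Z14.349
G0 X0.000 Y0.000
G1 X16.257 Y0.000
G1 X16.257 Y19.120
G1 X0.000 Y19.120
G1 X0.000 Y0.000
; layer 5
G0 Z17.936
G0 X0.000 Y0.000
G1 X16.257 Y0.000
G1 X16.257 Y19.120
G1 X0.000 Y19.120
G1 X0.000 Y0.000
; layer 6
G0 Z21.524
G0 X0.000 Y0.000
G1 X16.257 Y0.000
G1 X16.257 Y19.120
G1 X0.000 Y19.120
G1 X0.000 Y0.000
; layer 7
G0 Z25.111
G0 X0.000 Y0.000
G1 X16.257 Y0.000
G1 X16.257 Y19.120
G1 X0.000 Y19.120
G1 X0.000 Y0.000
M2 ; end

The solid is a rectangular box, roughly 16.3 × 19.1 mm footprint and 25.1 mm tall. Slicing at Δz = 3.587 mm — 7 equal slices spanning the solid's height, so layer i sits at z = i·h/7 — gives 7 non-empty perimeters. Each is a 4-segment closed polygon; G0 lifts to the layer z and rapids to the start vertex, then G1 traces the edges.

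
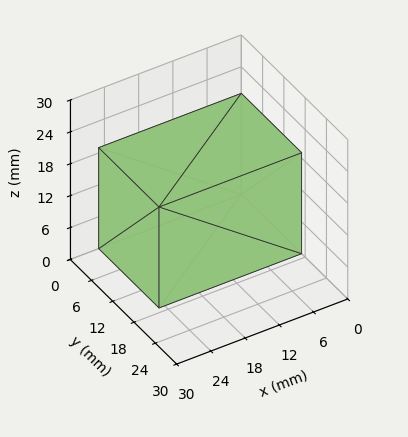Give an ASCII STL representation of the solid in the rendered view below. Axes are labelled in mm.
Reading the render: the shape is a rectangular box, roughly 25 × 17 mm footprint and 19 mm tall (dimensions read to the nearest mm from the axis ticks). For the STL, each face is triangulated and given an outward normal.

solid part
  facet normal 0.0000 0.0000 -1.0000
    outer loop
      vertex 25.000 17.000 0.000
      vertex 25.000 0.000 0.000
      vertex 0.000 0.000 0.000
    endloop
  endfacet
  facet normal 0.0000 0.0000 -1.0000
    outer loop
      vertex 0.000 17.000 0.000
      vertex 25.000 17.000 0.000
      vertex 0.000 0.000 0.000
    endloop
  endfacet
  facet normal 0.0000 0.0000 1.0000
    outer loop
      vertex 0.000 0.000 19.000
      vertex 25.000 0.000 19.000
      vertex 25.000 17.000 19.000
    endloop
  endfacet
  facet normal 0.0000 0.0000 1.0000
    outer loop
      vertex 0.000 0.000 19.000
      vertex 25.000 17.000 19.000
      vertex 0.000 17.000 19.000
    endloop
  endfacet
  facet normal 0.0000 -1.0000 0.0000
    outer loop
      vertex 0.000 0.000 0.000
      vertex 25.000 0.000 0.000
      vertex 25.000 0.000 19.000
    endloop
  endfacet
  facet normal 0.0000 -1.0000 0.0000
    outer loop
      vertex 0.000 0.000 0.000
      vertex 25.000 0.000 19.000
      vertex 0.000 0.000 19.000
    endloop
  endfacet
  facet normal 0.0000 1.0000 0.0000
    outer loop
      vertex 25.000 17.000 19.000
      vertex 25.000 17.000 0.000
      vertex 0.000 17.000 0.000
    endloop
  endfacet
  facet normal 0.0000 1.0000 0.0000
    outer loop
      vertex 0.000 17.000 19.000
      vertex 25.000 17.000 19.000
      vertex 0.000 17.000 0.000
    endloop
  endfacet
  facet normal -1.0000 0.0000 0.0000
    outer loop
      vertex 0.000 17.000 19.000
      vertex 0.000 17.000 0.000
      vertex 0.000 0.000 0.000
    endloop
  endfacet
  facet normal -1.0000 0.0000 0.0000
    outer loop
      vertex 0.000 0.000 19.000
      vertex 0.000 17.000 19.000
      vertex 0.000 0.000 0.000
    endloop
  endfacet
  facet normal 1.0000 0.0000 0.0000
    outer loop
      vertex 25.000 0.000 0.000
      vertex 25.000 17.000 0.000
      vertex 25.000 17.000 19.000
    endloop
  endfacet
  facet normal 1.0000 0.0000 0.0000
    outer loop
      vertex 25.000 0.000 0.000
      vertex 25.000 17.000 19.000
      vertex 25.000 0.000 19.000
    endloop
  endfacet
endsolid part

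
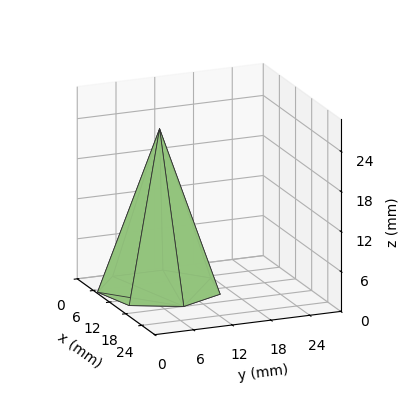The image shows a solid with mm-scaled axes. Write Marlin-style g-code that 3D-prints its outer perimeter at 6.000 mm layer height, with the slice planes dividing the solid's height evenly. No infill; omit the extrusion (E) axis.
Reading the render: the shape is a regular 7-sided pyramid, base circumscribed radius ≈ 9 mm, apex at z ≈ 24 mm (dimensions read to the nearest mm from the axis ticks). For the g-code, the solid's height is divided into equal slices at the stated Δz and each level perimeter traced with G1 moves after a G0 lift.

; perimeter-only toolpath
G21 ; units = mm
G90 ; absolute positioning
G28 ; home
; layer 1
G0 Z6.000
G0 X15.750 Y9.000
G1 X13.208 Y14.277
G1 X7.498 Y15.581
G1 X2.918 Y11.929
G1 X2.918 Y6.071
G1 X7.498 Y2.420
G1 X13.208 Y3.723
G1 X15.750 Y9.000
; layer 2
G0 Z12.000
G0 X13.500 Y9.000
G1 X11.806 Y12.518
G1 X7.998 Y13.387
G1 X4.946 Y10.953
G1 X4.946 Y7.047
G1 X7.998 Y4.613
G1 X11.806 Y5.482
G1 X13.500 Y9.000
; layer 3
G0 Z18.000
G0 X11.250 Y9.000
G1 X10.403 Y10.759
G1 X8.499 Y11.194
G1 X6.973 Y9.976
G1 X6.973 Y8.024
G1 X8.499 Y6.806
G1 X10.403 Y7.241
G1 X11.250 Y9.000
M2 ; end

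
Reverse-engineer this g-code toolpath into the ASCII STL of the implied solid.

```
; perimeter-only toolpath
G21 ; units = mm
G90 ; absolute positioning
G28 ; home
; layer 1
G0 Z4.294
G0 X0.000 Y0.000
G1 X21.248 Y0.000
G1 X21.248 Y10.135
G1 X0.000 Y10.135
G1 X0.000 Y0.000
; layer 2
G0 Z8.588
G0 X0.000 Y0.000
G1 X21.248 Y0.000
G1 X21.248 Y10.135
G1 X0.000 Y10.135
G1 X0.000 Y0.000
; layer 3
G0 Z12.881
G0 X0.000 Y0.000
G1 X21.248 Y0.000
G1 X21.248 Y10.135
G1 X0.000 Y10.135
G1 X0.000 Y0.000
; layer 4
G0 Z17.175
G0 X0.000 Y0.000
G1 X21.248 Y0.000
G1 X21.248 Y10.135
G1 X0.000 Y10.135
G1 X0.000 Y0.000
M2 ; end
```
solid part
  facet normal 0.0000 0.0000 -1.0000
    outer loop
      vertex 21.248 10.135 0.000
      vertex 21.248 0.000 0.000
      vertex 0.000 0.000 0.000
    endloop
  endfacet
  facet normal 0.0000 0.0000 -1.0000
    outer loop
      vertex 0.000 10.135 0.000
      vertex 21.248 10.135 0.000
      vertex 0.000 0.000 0.000
    endloop
  endfacet
  facet normal 0.0000 0.0000 1.0000
    outer loop
      vertex 0.000 0.000 17.175
      vertex 21.248 0.000 17.175
      vertex 21.248 10.135 17.175
    endloop
  endfacet
  facet normal 0.0000 0.0000 1.0000
    outer loop
      vertex 0.000 0.000 17.175
      vertex 21.248 10.135 17.175
      vertex 0.000 10.135 17.175
    endloop
  endfacet
  facet normal 0.0000 -1.0000 0.0000
    outer loop
      vertex 0.000 0.000 0.000
      vertex 21.248 0.000 0.000
      vertex 21.248 0.000 17.175
    endloop
  endfacet
  facet normal 0.0000 -1.0000 0.0000
    outer loop
      vertex 0.000 0.000 0.000
      vertex 21.248 0.000 17.175
      vertex 0.000 0.000 17.175
    endloop
  endfacet
  facet normal 0.0000 1.0000 0.0000
    outer loop
      vertex 21.248 10.135 17.175
      vertex 21.248 10.135 0.000
      vertex 0.000 10.135 0.000
    endloop
  endfacet
  facet normal 0.0000 1.0000 0.0000
    outer loop
      vertex 0.000 10.135 17.175
      vertex 21.248 10.135 17.175
      vertex 0.000 10.135 0.000
    endloop
  endfacet
  facet normal -1.0000 0.0000 0.0000
    outer loop
      vertex 0.000 10.135 17.175
      vertex 0.000 10.135 0.000
      vertex 0.000 0.000 0.000
    endloop
  endfacet
  facet normal -1.0000 0.0000 0.0000
    outer loop
      vertex 0.000 0.000 17.175
      vertex 0.000 10.135 17.175
      vertex 0.000 0.000 0.000
    endloop
  endfacet
  facet normal 1.0000 0.0000 0.0000
    outer loop
      vertex 21.248 0.000 0.000
      vertex 21.248 10.135 0.000
      vertex 21.248 10.135 17.175
    endloop
  endfacet
  facet normal 1.0000 0.0000 0.0000
    outer loop
      vertex 21.248 0.000 0.000
      vertex 21.248 10.135 17.175
      vertex 21.248 0.000 17.175
    endloop
  endfacet
endsolid part

The G0 Z moves step by Δz≈4.294 mm. Every layer's G1 loop is the same polygon, so the solid is a straight extrusion of it from z=0 to z≈17.2. Closing with flat bottom and top caps and triangulating gives 12 facets — a rectangular box, roughly 21.2 × 10.1 mm footprint and 17.2 mm tall.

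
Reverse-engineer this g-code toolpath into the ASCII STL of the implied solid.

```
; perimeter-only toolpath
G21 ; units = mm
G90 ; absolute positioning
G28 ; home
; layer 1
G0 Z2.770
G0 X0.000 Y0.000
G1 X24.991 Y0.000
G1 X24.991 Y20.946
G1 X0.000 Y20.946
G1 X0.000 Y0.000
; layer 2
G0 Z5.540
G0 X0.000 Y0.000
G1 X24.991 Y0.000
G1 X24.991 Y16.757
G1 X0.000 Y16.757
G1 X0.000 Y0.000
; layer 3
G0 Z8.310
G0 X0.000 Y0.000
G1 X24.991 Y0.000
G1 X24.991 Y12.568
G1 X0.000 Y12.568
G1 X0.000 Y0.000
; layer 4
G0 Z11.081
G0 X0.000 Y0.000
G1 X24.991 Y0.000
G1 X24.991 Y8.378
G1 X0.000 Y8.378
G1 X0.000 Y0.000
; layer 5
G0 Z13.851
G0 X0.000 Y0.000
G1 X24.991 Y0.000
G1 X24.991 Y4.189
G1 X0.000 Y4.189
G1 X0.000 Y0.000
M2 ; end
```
solid part
  facet normal 0.0000 0.0000 -1.0000
    outer loop
      vertex 24.991 25.135 0.000
      vertex 24.991 0.000 0.000
      vertex 0.000 0.000 0.000
    endloop
  endfacet
  facet normal 0.0000 0.0000 -1.0000
    outer loop
      vertex 0.000 25.135 0.000
      vertex 24.991 25.135 0.000
      vertex 0.000 0.000 0.000
    endloop
  endfacet
  facet normal 0.0000 -1.0000 0.0000
    outer loop
      vertex 0.000 0.000 0.000
      vertex 24.991 0.000 0.000
      vertex 24.991 0.000 16.621
    endloop
  endfacet
  facet normal 0.0000 -1.0000 0.0000
    outer loop
      vertex 0.000 0.000 0.000
      vertex 24.991 0.000 16.621
      vertex 0.000 0.000 16.621
    endloop
  endfacet
  facet normal 0.0000 0.5516 0.8341
    outer loop
      vertex 0.000 0.000 16.621
      vertex 24.991 0.000 16.621
      vertex 24.991 25.135 0.000
    endloop
  endfacet
  facet normal 0.0000 0.5516 0.8341
    outer loop
      vertex 0.000 0.000 16.621
      vertex 24.991 25.135 0.000
      vertex 0.000 25.135 0.000
    endloop
  endfacet
  facet normal -1.0000 0.0000 0.0000
    outer loop
      vertex 0.000 0.000 16.621
      vertex 0.000 25.135 0.000
      vertex 0.000 0.000 0.000
    endloop
  endfacet
  facet normal 1.0000 0.0000 0.0000
    outer loop
      vertex 24.991 0.000 0.000
      vertex 24.991 25.135 0.000
      vertex 24.991 0.000 16.621
    endloop
  endfacet
endsolid part

The G0 Z moves step by Δz≈2.770 mm. The G1 loops shrink linearly with z, so the solid tapers from its base footprint up to z≈16.6. Closing with a flat bottom cap and the tapered top and triangulating gives 8 facets — a wedge (ramp): 25 × 25.1 mm base, rising to 16.6 mm along the y=0 edge and sloping linearly to z=0 at y=25.1.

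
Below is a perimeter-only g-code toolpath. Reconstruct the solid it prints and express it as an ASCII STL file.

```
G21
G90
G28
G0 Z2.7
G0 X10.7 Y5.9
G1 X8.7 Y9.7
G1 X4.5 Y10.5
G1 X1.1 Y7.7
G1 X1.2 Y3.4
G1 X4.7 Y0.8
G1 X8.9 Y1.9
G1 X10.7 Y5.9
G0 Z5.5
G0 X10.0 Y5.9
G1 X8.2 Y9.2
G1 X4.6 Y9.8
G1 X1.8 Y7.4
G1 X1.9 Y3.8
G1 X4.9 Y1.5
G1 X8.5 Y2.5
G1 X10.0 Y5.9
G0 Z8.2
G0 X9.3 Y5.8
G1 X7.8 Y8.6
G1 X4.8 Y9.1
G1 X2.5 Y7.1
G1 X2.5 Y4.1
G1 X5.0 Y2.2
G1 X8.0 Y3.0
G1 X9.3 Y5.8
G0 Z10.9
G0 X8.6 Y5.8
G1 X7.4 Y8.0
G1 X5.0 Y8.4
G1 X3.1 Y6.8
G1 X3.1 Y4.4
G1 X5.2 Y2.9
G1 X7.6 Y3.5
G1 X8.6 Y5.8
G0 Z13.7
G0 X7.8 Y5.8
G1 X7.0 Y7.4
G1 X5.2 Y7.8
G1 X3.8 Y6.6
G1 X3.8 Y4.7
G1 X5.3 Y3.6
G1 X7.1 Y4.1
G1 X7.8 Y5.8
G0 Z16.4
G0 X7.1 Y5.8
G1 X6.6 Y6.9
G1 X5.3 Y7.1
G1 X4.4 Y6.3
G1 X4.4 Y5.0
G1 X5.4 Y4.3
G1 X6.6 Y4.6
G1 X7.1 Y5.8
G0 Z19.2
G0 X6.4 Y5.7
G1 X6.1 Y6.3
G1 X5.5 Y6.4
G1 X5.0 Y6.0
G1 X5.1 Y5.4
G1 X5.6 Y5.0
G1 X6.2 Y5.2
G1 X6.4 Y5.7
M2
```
solid part
  facet normal 0.0000 0.0000 -1.0000
    outer loop
      vertex 4.3 11.2 0.0
      vertex 9.1 10.3 0.0
      vertex 11.4 5.9 0.0
    endloop
  endfacet
  facet normal 0.0000 0.0000 -1.0000
    outer loop
      vertex 0.5 8.0 0.0
      vertex 4.3 11.2 0.0
      vertex 11.4 5.9 0.0
    endloop
  endfacet
  facet normal 0.0000 0.0000 -1.0000
    outer loop
      vertex 0.6 3.1 0.0
      vertex 0.5 8.0 0.0
      vertex 11.4 5.9 0.0
    endloop
  endfacet
  facet normal 0.0000 0.0000 -1.0000
    outer loop
      vertex 4.6 0.1 0.0
      vertex 0.6 3.1 0.0
      vertex 11.4 5.9 0.0
    endloop
  endfacet
  facet normal 0.0000 0.0000 -1.0000
    outer loop
      vertex 9.4 1.4 0.0
      vertex 4.6 0.1 0.0
      vertex 11.4 5.9 0.0
    endloop
  endfacet
  facet normal 0.8627 0.4510 0.2287
    outer loop
      vertex 11.4 5.9 0.0
      vertex 9.1 10.3 0.0
      vertex 5.7 5.7 21.9
    endloop
  endfacet
  facet normal 0.1794 0.9568 0.2288
    outer loop
      vertex 9.1 10.3 0.0
      vertex 4.3 11.2 0.0
      vertex 5.7 5.7 21.9
    endloop
  endfacet
  facet normal -0.6273 0.7449 0.2272
    outer loop
      vertex 4.3 11.2 0.0
      vertex 0.5 8.0 0.0
      vertex 5.7 5.7 21.9
    endloop
  endfacet
  facet normal -0.9732 -0.0199 0.2290
    outer loop
      vertex 0.5 8.0 0.0
      vertex 0.6 3.1 0.0
      vertex 5.7 5.7 21.9
    endloop
  endfacet
  facet normal -0.5841 -0.7788 0.2285
    outer loop
      vertex 0.6 3.1 0.0
      vertex 4.6 0.1 0.0
      vertex 5.7 5.7 21.9
    endloop
  endfacet
  facet normal 0.2546 -0.9399 0.2276
    outer loop
      vertex 4.6 0.1 0.0
      vertex 9.4 1.4 0.0
      vertex 5.7 5.7 21.9
    endloop
  endfacet
  facet normal 0.8897 -0.3954 0.2280
    outer loop
      vertex 9.4 1.4 0.0
      vertex 11.4 5.9 0.0
      vertex 5.7 5.7 21.9
    endloop
  endfacet
endsolid part

The G0 Z moves step by Δz≈2.7 mm. The G1 loops shrink linearly with z, so the solid tapers from its base footprint up to z≈21.9. Closing with a flat bottom cap and the tapered top and triangulating gives 12 facets — a regular 7-sided pyramid, base circumscribed radius ≈ 5.7 mm, apex at z ≈ 21.9 mm.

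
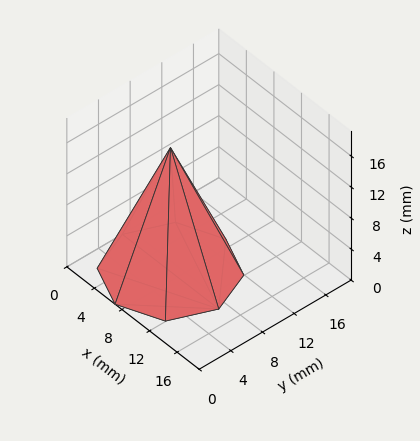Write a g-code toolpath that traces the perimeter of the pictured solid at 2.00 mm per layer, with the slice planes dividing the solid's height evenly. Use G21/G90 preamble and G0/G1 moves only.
Reading the render: the shape is a regular 8-sided pyramid, base circumscribed radius ≈ 7 mm, apex at z ≈ 16 mm (dimensions read to the nearest mm from the axis ticks). For the g-code, the solid's height is divided into equal slices at the stated Δz and each level perimeter traced with G1 moves after a G0 lift.

; perimeter-only toolpath
G21 ; units = mm
G90 ; absolute positioning
G28 ; home
; layer 1
G0 Z2.00
G0 X13.12 Y7.00
G1 X11.33 Y11.33
G1 X7.00 Y13.12
G1 X2.67 Y11.33
G1 X0.88 Y7.00
G1 X2.67 Y2.67
G1 X7.00 Y0.88
G1 X11.33 Y2.67
G1 X13.12 Y7.00
; layer 2
G0 Z4.00
G0 X12.25 Y7.00
G1 X10.71 Y10.71
G1 X7.00 Y12.25
G1 X3.29 Y10.71
G1 X1.75 Y7.00
G1 X3.29 Y3.29
G1 X7.00 Y1.75
G1 X10.71 Y3.29
G1 X12.25 Y7.00
; layer 3
G0 Z6.00
G0 X11.38 Y7.00
G1 X10.09 Y10.09
G1 X7.00 Y11.38
G1 X3.91 Y10.09
G1 X2.62 Y7.00
G1 X3.91 Y3.91
G1 X7.00 Y2.62
G1 X10.09 Y3.91
G1 X11.38 Y7.00
; layer 4
G0 Z8.00
G0 X10.50 Y7.00
G1 X9.47 Y9.47
G1 X7.00 Y10.50
G1 X4.53 Y9.47
G1 X3.50 Y7.00
G1 X4.53 Y4.53
G1 X7.00 Y3.50
G1 X9.47 Y4.53
G1 X10.50 Y7.00
; layer 5
G0 Z10.00
G0 X9.62 Y7.00
G1 X8.86 Y8.86
G1 X7.00 Y9.62
G1 X5.14 Y8.86
G1 X4.38 Y7.00
G1 X5.14 Y5.14
G1 X7.00 Y4.38
G1 X8.86 Y5.14
G1 X9.62 Y7.00
; layer 6
G0 Z12.00
G0 X8.75 Y7.00
G1 X8.24 Y8.24
G1 X7.00 Y8.75
G1 X5.76 Y8.24
G1 X5.25 Y7.00
G1 X5.76 Y5.76
G1 X7.00 Y5.25
G1 X8.24 Y5.76
G1 X8.75 Y7.00
; layer 7
G0 Z14.00
G0 X7.88 Y7.00
G1 X7.62 Y7.62
G1 X7.00 Y7.88
G1 X6.38 Y7.62
G1 X6.12 Y7.00
G1 X6.38 Y6.38
G1 X7.00 Y6.12
G1 X7.62 Y6.38
G1 X7.88 Y7.00
M2 ; end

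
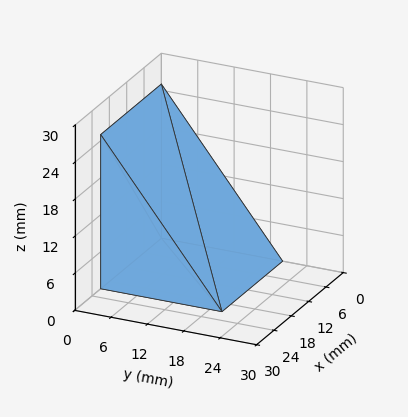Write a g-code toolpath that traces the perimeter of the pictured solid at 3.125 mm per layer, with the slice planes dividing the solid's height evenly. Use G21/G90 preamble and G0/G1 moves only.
Reading the render: the shape is a wedge (ramp): 21 × 20 mm base, rising to 25 mm along the y=0 edge and sloping linearly to z=0 at y=20 (dimensions read to the nearest mm from the axis ticks). For the g-code, the solid's height is divided into equal slices at the stated Δz and each level perimeter traced with G1 moves after a G0 lift.

; perimeter-only toolpath
G21 ; units = mm
G90 ; absolute positioning
G28 ; home
; layer 1
G0 Z3.125
G0 X0.000 Y0.000
G1 X21.000 Y0.000
G1 X21.000 Y17.500
G1 X0.000 Y17.500
G1 X0.000 Y0.000
; layer 2
G0 Z6.250
G0 X0.000 Y0.000
G1 X21.000 Y0.000
G1 X21.000 Y15.000
G1 X0.000 Y15.000
G1 X0.000 Y0.000
; layer 3
G0 Z9.375
G0 X0.000 Y0.000
G1 X21.000 Y0.000
G1 X21.000 Y12.500
G1 X0.000 Y12.500
G1 X0.000 Y0.000
; layer 4
G0 Z12.500
G0 X0.000 Y0.000
G1 X21.000 Y0.000
G1 X21.000 Y10.000
G1 X0.000 Y10.000
G1 X0.000 Y0.000
; layer 5
G0 Z15.625
G0 X0.000 Y0.000
G1 X21.000 Y0.000
G1 X21.000 Y7.500
G1 X0.000 Y7.500
G1 X0.000 Y0.000
; layer 6
G0 Z18.750
G0 X0.000 Y0.000
G1 X21.000 Y0.000
G1 X21.000 Y5.000
G1 X0.000 Y5.000
G1 X0.000 Y0.000
; layer 7
G0 Z21.875
G0 X0.000 Y0.000
G1 X21.000 Y0.000
G1 X21.000 Y2.500
G1 X0.000 Y2.500
G1 X0.000 Y0.000
M2 ; end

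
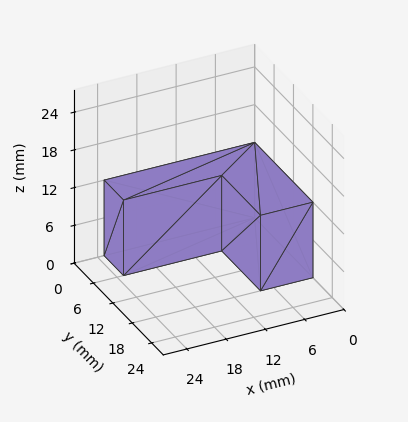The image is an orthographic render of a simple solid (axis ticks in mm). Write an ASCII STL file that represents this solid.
Reading the render: the shape is an L-shaped prism: outer 23 × 18 mm, arm thicknesses ≈ 6 mm (horizontal) and 8 mm (vertical), extruded 12 mm in z (dimensions read to the nearest mm from the axis ticks). For the STL, each face is triangulated and given an outward normal.

solid part
  facet normal 0.0000 0.0000 -1.0000
    outer loop
      vertex 23.0 6.0 0.0
      vertex 23.0 0.0 0.0
      vertex 0.0 0.0 0.0
    endloop
  endfacet
  facet normal 0.0000 0.0000 -1.0000
    outer loop
      vertex 8.0 6.0 0.0
      vertex 23.0 6.0 0.0
      vertex 0.0 0.0 0.0
    endloop
  endfacet
  facet normal 0.0000 0.0000 -1.0000
    outer loop
      vertex 8.0 18.0 0.0
      vertex 8.0 6.0 0.0
      vertex 0.0 0.0 0.0
    endloop
  endfacet
  facet normal 0.0000 0.0000 -1.0000
    outer loop
      vertex 0.0 18.0 0.0
      vertex 8.0 18.0 0.0
      vertex 0.0 0.0 0.0
    endloop
  endfacet
  facet normal 0.0000 0.0000 1.0000
    outer loop
      vertex 0.0 0.0 12.0
      vertex 23.0 0.0 12.0
      vertex 23.0 6.0 12.0
    endloop
  endfacet
  facet normal 0.0000 0.0000 1.0000
    outer loop
      vertex 0.0 0.0 12.0
      vertex 23.0 6.0 12.0
      vertex 8.0 6.0 12.0
    endloop
  endfacet
  facet normal 0.0000 0.0000 1.0000
    outer loop
      vertex 0.0 0.0 12.0
      vertex 8.0 6.0 12.0
      vertex 8.0 18.0 12.0
    endloop
  endfacet
  facet normal 0.0000 0.0000 1.0000
    outer loop
      vertex 0.0 0.0 12.0
      vertex 8.0 18.0 12.0
      vertex 0.0 18.0 12.0
    endloop
  endfacet
  facet normal 0.0000 -1.0000 0.0000
    outer loop
      vertex 0.0 0.0 0.0
      vertex 23.0 0.0 0.0
      vertex 23.0 0.0 12.0
    endloop
  endfacet
  facet normal 0.0000 -1.0000 0.0000
    outer loop
      vertex 0.0 0.0 0.0
      vertex 23.0 0.0 12.0
      vertex 0.0 0.0 12.0
    endloop
  endfacet
  facet normal 1.0000 0.0000 0.0000
    outer loop
      vertex 23.0 0.0 0.0
      vertex 23.0 6.0 0.0
      vertex 23.0 6.0 12.0
    endloop
  endfacet
  facet normal 1.0000 0.0000 0.0000
    outer loop
      vertex 23.0 0.0 0.0
      vertex 23.0 6.0 12.0
      vertex 23.0 0.0 12.0
    endloop
  endfacet
  facet normal 0.0000 1.0000 0.0000
    outer loop
      vertex 23.0 6.0 0.0
      vertex 8.0 6.0 0.0
      vertex 8.0 6.0 12.0
    endloop
  endfacet
  facet normal 0.0000 1.0000 0.0000
    outer loop
      vertex 23.0 6.0 0.0
      vertex 8.0 6.0 12.0
      vertex 23.0 6.0 12.0
    endloop
  endfacet
  facet normal 1.0000 0.0000 0.0000
    outer loop
      vertex 8.0 6.0 0.0
      vertex 8.0 18.0 0.0
      vertex 8.0 18.0 12.0
    endloop
  endfacet
  facet normal 1.0000 0.0000 0.0000
    outer loop
      vertex 8.0 6.0 0.0
      vertex 8.0 18.0 12.0
      vertex 8.0 6.0 12.0
    endloop
  endfacet
  facet normal 0.0000 1.0000 0.0000
    outer loop
      vertex 8.0 18.0 0.0
      vertex 0.0 18.0 0.0
      vertex 0.0 18.0 12.0
    endloop
  endfacet
  facet normal 0.0000 1.0000 0.0000
    outer loop
      vertex 8.0 18.0 0.0
      vertex 0.0 18.0 12.0
      vertex 8.0 18.0 12.0
    endloop
  endfacet
  facet normal -1.0000 0.0000 0.0000
    outer loop
      vertex 0.0 18.0 0.0
      vertex 0.0 0.0 0.0
      vertex 0.0 0.0 12.0
    endloop
  endfacet
  facet normal -1.0000 0.0000 0.0000
    outer loop
      vertex 0.0 18.0 0.0
      vertex 0.0 0.0 12.0
      vertex 0.0 18.0 12.0
    endloop
  endfacet
endsolid part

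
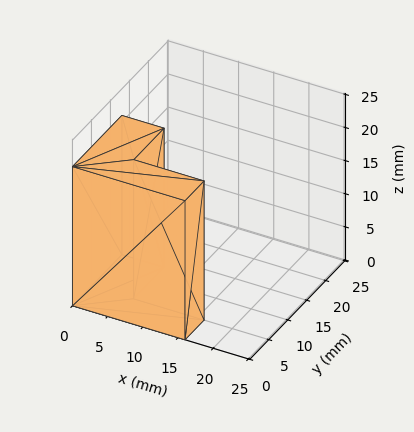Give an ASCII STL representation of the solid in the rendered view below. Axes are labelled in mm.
Reading the render: the shape is an L-shaped prism: outer 16 × 13 mm, arm thicknesses ≈ 5 mm (horizontal) and 6 mm (vertical), extruded 21 mm in z (dimensions read to the nearest mm from the axis ticks). For the STL, each face is triangulated and given an outward normal.

solid part
  facet normal 0.0000 0.0000 -1.0000
    outer loop
      vertex 16.00 5.00 0.00
      vertex 16.00 0.00 0.00
      vertex 0.00 0.00 0.00
    endloop
  endfacet
  facet normal 0.0000 0.0000 -1.0000
    outer loop
      vertex 6.00 5.00 0.00
      vertex 16.00 5.00 0.00
      vertex 0.00 0.00 0.00
    endloop
  endfacet
  facet normal 0.0000 0.0000 -1.0000
    outer loop
      vertex 6.00 13.00 0.00
      vertex 6.00 5.00 0.00
      vertex 0.00 0.00 0.00
    endloop
  endfacet
  facet normal 0.0000 0.0000 -1.0000
    outer loop
      vertex 0.00 13.00 0.00
      vertex 6.00 13.00 0.00
      vertex 0.00 0.00 0.00
    endloop
  endfacet
  facet normal 0.0000 0.0000 1.0000
    outer loop
      vertex 0.00 0.00 21.00
      vertex 16.00 0.00 21.00
      vertex 16.00 5.00 21.00
    endloop
  endfacet
  facet normal 0.0000 0.0000 1.0000
    outer loop
      vertex 0.00 0.00 21.00
      vertex 16.00 5.00 21.00
      vertex 6.00 5.00 21.00
    endloop
  endfacet
  facet normal 0.0000 0.0000 1.0000
    outer loop
      vertex 0.00 0.00 21.00
      vertex 6.00 5.00 21.00
      vertex 6.00 13.00 21.00
    endloop
  endfacet
  facet normal 0.0000 0.0000 1.0000
    outer loop
      vertex 0.00 0.00 21.00
      vertex 6.00 13.00 21.00
      vertex 0.00 13.00 21.00
    endloop
  endfacet
  facet normal 0.0000 -1.0000 0.0000
    outer loop
      vertex 0.00 0.00 0.00
      vertex 16.00 0.00 0.00
      vertex 16.00 0.00 21.00
    endloop
  endfacet
  facet normal 0.0000 -1.0000 0.0000
    outer loop
      vertex 0.00 0.00 0.00
      vertex 16.00 0.00 21.00
      vertex 0.00 0.00 21.00
    endloop
  endfacet
  facet normal 1.0000 0.0000 0.0000
    outer loop
      vertex 16.00 0.00 0.00
      vertex 16.00 5.00 0.00
      vertex 16.00 5.00 21.00
    endloop
  endfacet
  facet normal 1.0000 0.0000 0.0000
    outer loop
      vertex 16.00 0.00 0.00
      vertex 16.00 5.00 21.00
      vertex 16.00 0.00 21.00
    endloop
  endfacet
  facet normal 0.0000 1.0000 0.0000
    outer loop
      vertex 16.00 5.00 0.00
      vertex 6.00 5.00 0.00
      vertex 6.00 5.00 21.00
    endloop
  endfacet
  facet normal 0.0000 1.0000 0.0000
    outer loop
      vertex 16.00 5.00 0.00
      vertex 6.00 5.00 21.00
      vertex 16.00 5.00 21.00
    endloop
  endfacet
  facet normal 1.0000 0.0000 0.0000
    outer loop
      vertex 6.00 5.00 0.00
      vertex 6.00 13.00 0.00
      vertex 6.00 13.00 21.00
    endloop
  endfacet
  facet normal 1.0000 0.0000 0.0000
    outer loop
      vertex 6.00 5.00 0.00
      vertex 6.00 13.00 21.00
      vertex 6.00 5.00 21.00
    endloop
  endfacet
  facet normal 0.0000 1.0000 0.0000
    outer loop
      vertex 6.00 13.00 0.00
      vertex 0.00 13.00 0.00
      vertex 0.00 13.00 21.00
    endloop
  endfacet
  facet normal 0.0000 1.0000 0.0000
    outer loop
      vertex 6.00 13.00 0.00
      vertex 0.00 13.00 21.00
      vertex 6.00 13.00 21.00
    endloop
  endfacet
  facet normal -1.0000 0.0000 0.0000
    outer loop
      vertex 0.00 13.00 0.00
      vertex 0.00 0.00 0.00
      vertex 0.00 0.00 21.00
    endloop
  endfacet
  facet normal -1.0000 0.0000 0.0000
    outer loop
      vertex 0.00 13.00 0.00
      vertex 0.00 0.00 21.00
      vertex 0.00 13.00 21.00
    endloop
  endfacet
endsolid part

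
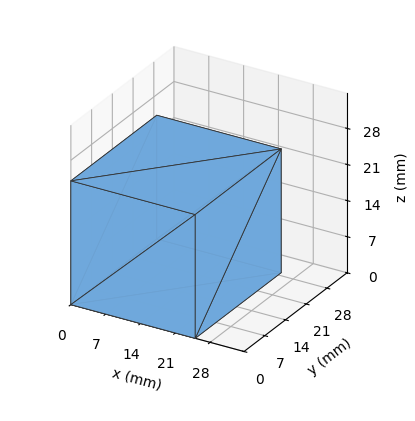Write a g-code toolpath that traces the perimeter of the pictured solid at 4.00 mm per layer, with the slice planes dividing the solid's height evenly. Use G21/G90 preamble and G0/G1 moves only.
Reading the render: the shape is a rectangular box, roughly 25 × 29 mm footprint and 24 mm tall (dimensions read to the nearest mm from the axis ticks). For the g-code, the solid's height is divided into equal slices at the stated Δz and each level perimeter traced with G1 moves after a G0 lift.

; perimeter-only toolpath
G21 ; units = mm
G90 ; absolute positioning
G28 ; home
; layer 1
G0 Z4.00
G0 X0.00 Y0.00
G1 X25.00 Y0.00
G1 X25.00 Y29.00
G1 X0.00 Y29.00
G1 X0.00 Y0.00
; layer 2
G0 Z8.00
G0 X0.00 Y0.00
G1 X25.00 Y0.00
G1 X25.00 Y29.00
G1 X0.00 Y29.00
G1 X0.00 Y0.00
; layer 3
G0 Z12.00
G0 X0.00 Y0.00
G1 X25.00 Y0.00
G1 X25.00 Y29.00
G1 X0.00 Y29.00
G1 X0.00 Y0.00
; layer 4
G0 Z16.00
G0 X0.00 Y0.00
G1 X25.00 Y0.00
G1 X25.00 Y29.00
G1 X0.00 Y29.00
G1 X0.00 Y0.00
; layer 5
G0 Z20.00
G0 X0.00 Y0.00
G1 X25.00 Y0.00
G1 X25.00 Y29.00
G1 X0.00 Y29.00
G1 X0.00 Y0.00
; layer 6
G0 Z24.00
G0 X0.00 Y0.00
G1 X25.00 Y0.00
G1 X25.00 Y29.00
G1 X0.00 Y29.00
G1 X0.00 Y0.00
M2 ; end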